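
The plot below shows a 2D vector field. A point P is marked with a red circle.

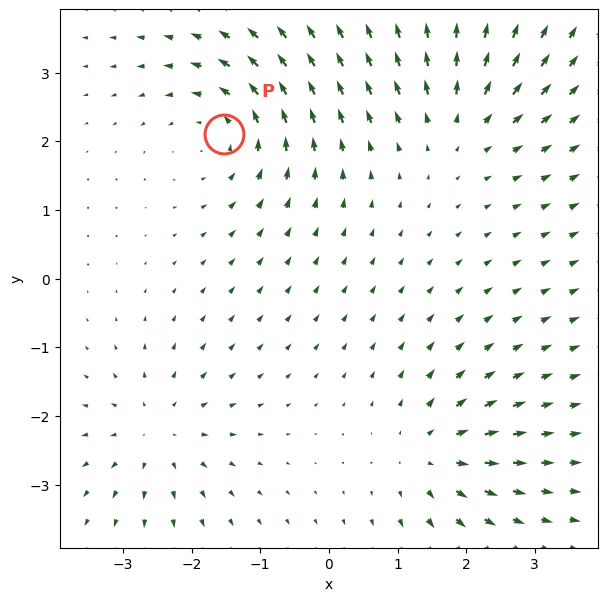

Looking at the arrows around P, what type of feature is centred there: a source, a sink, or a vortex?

vortex

At P (-1.5, 2.1) the arrows circulate counterclockwise. Divergence ≈0, curl about +5 — near-zero divergence with nonzero curl is a vortex.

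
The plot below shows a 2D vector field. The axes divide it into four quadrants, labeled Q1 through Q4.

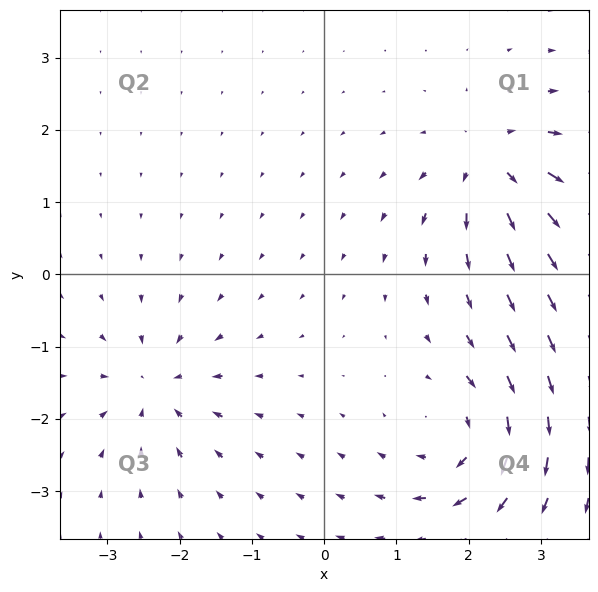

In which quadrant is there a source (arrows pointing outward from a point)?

The source sits at approximately (2.3, 1.5), which lies in quadrant Q1. The divergence there is about +7, positive as expected for a source.

Q1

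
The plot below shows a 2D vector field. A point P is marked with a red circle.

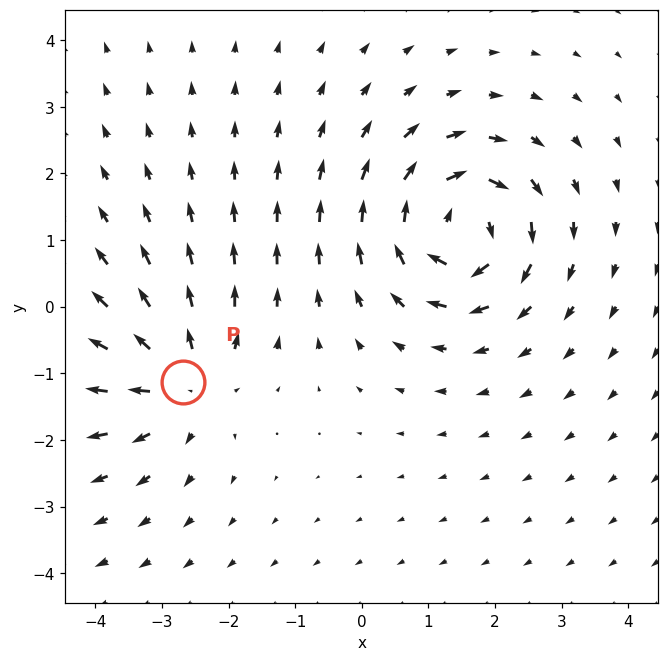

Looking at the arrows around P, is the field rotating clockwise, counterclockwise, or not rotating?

Near P at (-2.7, -1.1) the arrows show no circulation. The curl there is ≈0.

not rotating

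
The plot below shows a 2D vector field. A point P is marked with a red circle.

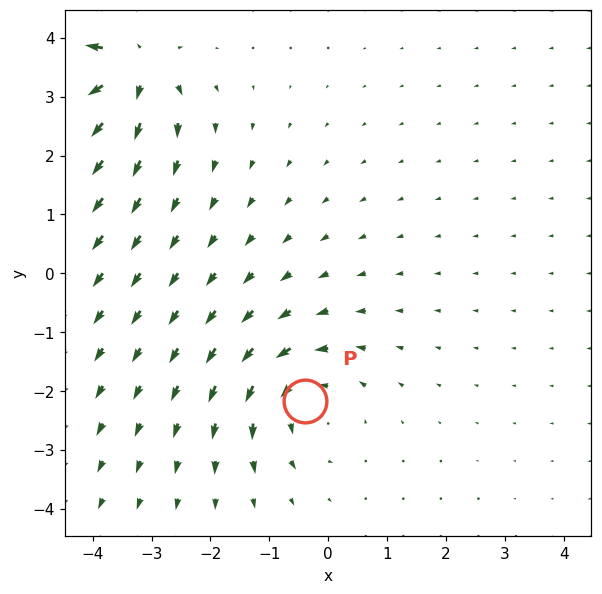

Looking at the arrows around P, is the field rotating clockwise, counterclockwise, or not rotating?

Near P at (-0.4, -2.2) the arrows circulate counterclockwise. The curl (z-component) there is about +4; positive curl means counterclockwise rotation.

counterclockwise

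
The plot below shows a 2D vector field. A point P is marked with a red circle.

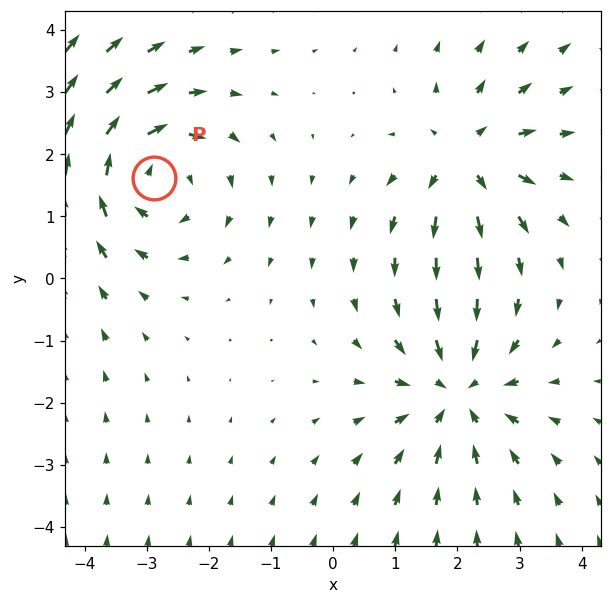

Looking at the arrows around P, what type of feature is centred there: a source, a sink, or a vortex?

vortex

At P (-2.9, 1.6) the arrows circulate clockwise. Divergence ≈0, curl about -4 — near-zero divergence with nonzero curl is a vortex.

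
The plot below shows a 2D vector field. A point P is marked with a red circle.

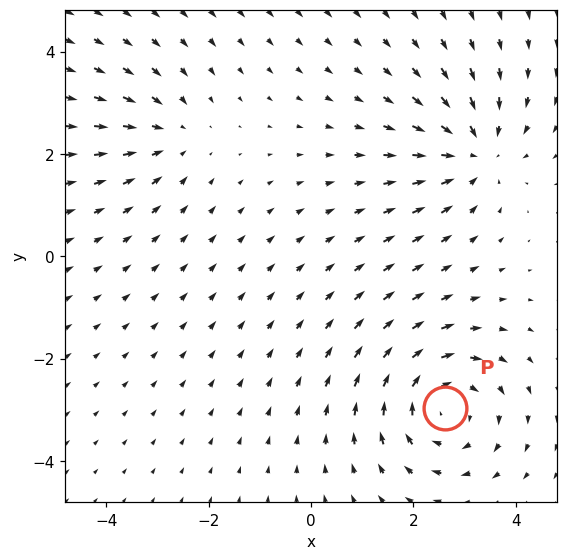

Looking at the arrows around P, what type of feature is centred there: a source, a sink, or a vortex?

vortex

At P (2.6, -3.0) the arrows circulate clockwise. Divergence ≈0, curl about -4 — near-zero divergence with nonzero curl is a vortex.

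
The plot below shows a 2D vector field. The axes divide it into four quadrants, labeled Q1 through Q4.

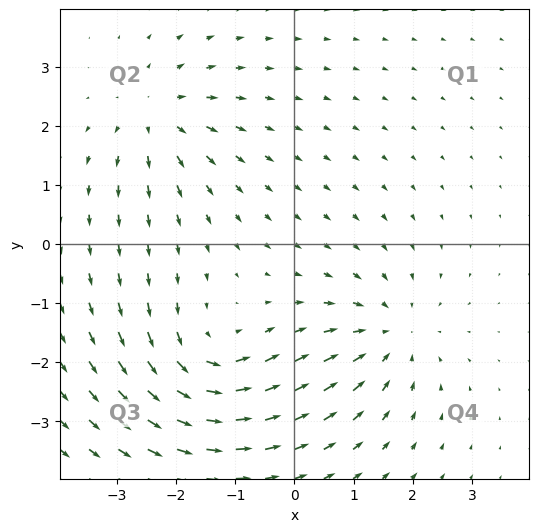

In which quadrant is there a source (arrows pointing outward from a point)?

Q2

The source sits at approximately (-2.3, 2.2), which lies in quadrant Q2. The divergence there is about +5, positive as expected for a source.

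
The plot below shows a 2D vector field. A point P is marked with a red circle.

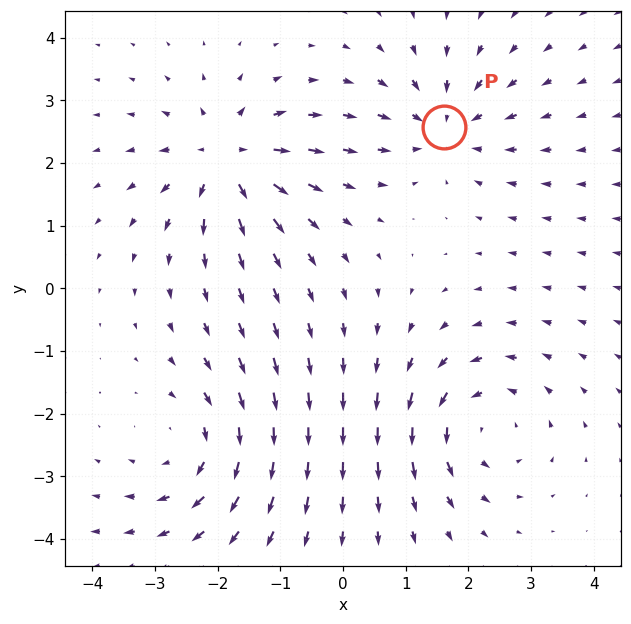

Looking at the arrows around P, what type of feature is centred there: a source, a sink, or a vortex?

At P (1.6, 2.6) the arrows converge inward. Divergence about -4, curl ≈0 — negative divergence with near-zero curl is a sink.

sink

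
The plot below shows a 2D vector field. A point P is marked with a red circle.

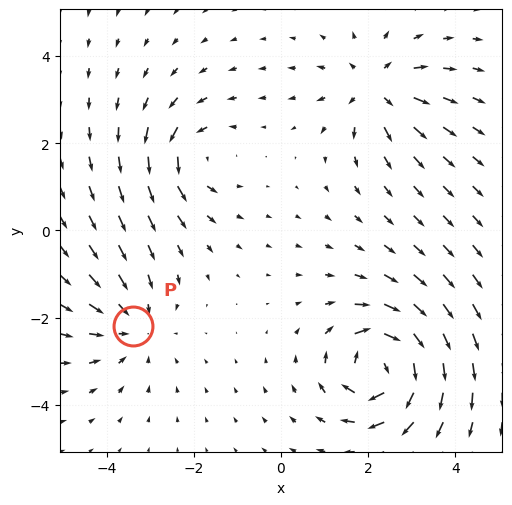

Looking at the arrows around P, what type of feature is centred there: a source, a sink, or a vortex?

At P (-3.4, -2.2) the arrows converge inward. Divergence about -2, curl ≈0 — negative divergence with near-zero curl is a sink.

sink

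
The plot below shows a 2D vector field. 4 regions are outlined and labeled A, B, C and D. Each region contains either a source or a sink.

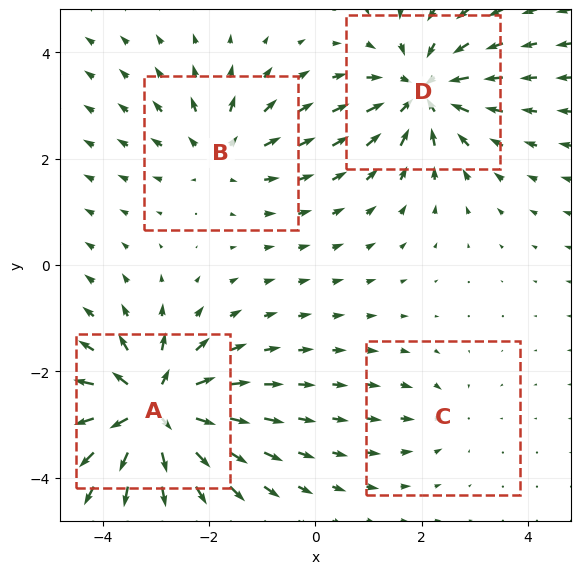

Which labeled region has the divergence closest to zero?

C

Divergence at each region's feature centre — A: about +8, B: about +4, C: about -2, D: about -6. Region C is closest to zero.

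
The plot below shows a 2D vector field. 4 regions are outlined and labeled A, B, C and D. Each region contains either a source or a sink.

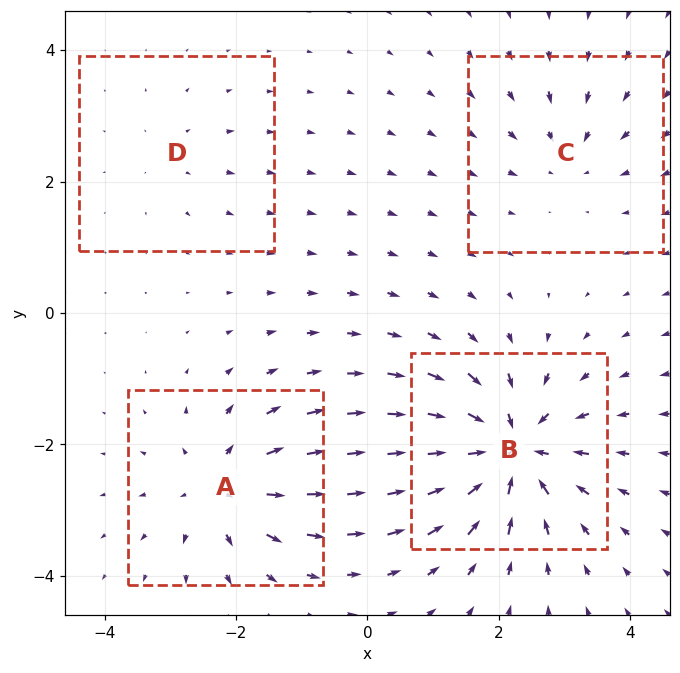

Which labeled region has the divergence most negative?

B

Divergence at each region's feature centre — A: about +6, B: about -8, C: about -4, D: about +2. Region B is most negative.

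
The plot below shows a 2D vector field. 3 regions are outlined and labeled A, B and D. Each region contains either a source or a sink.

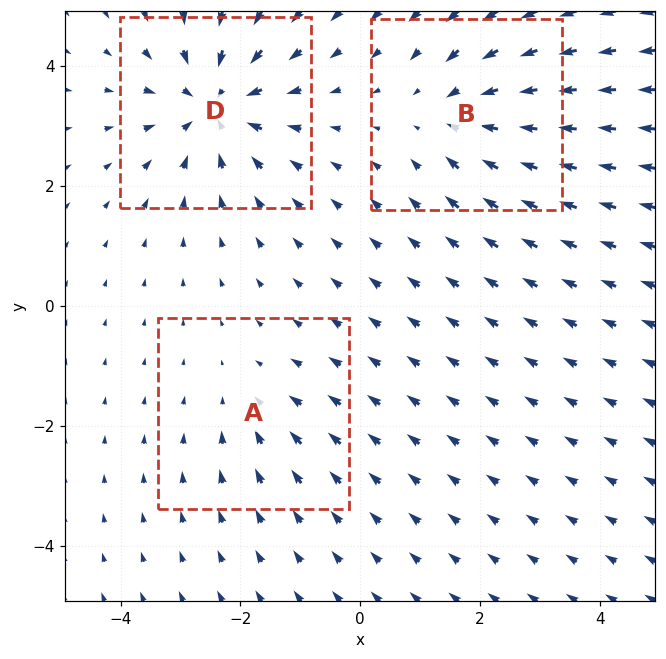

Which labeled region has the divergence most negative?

D

Divergence at each region's feature centre — A: about -2, B: about -3, D: about -5. Region D is most negative.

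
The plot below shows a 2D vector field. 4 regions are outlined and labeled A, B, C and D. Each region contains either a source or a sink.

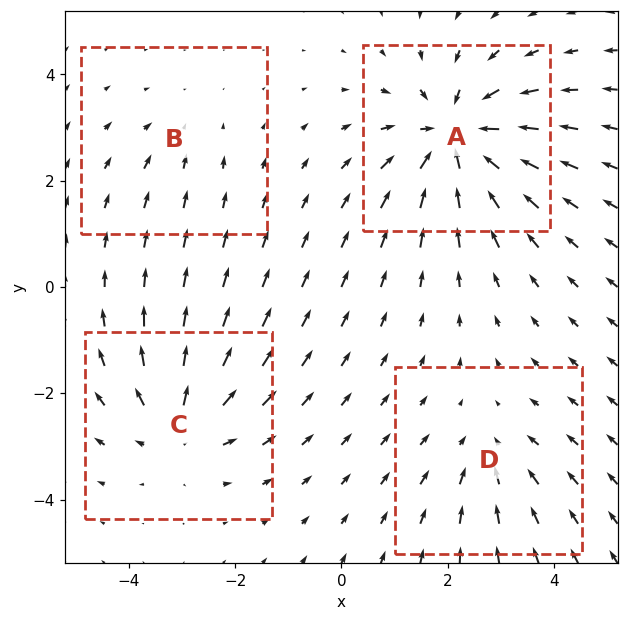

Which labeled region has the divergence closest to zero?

Divergence at each region's feature centre — A: about -6, B: about -2, C: about +4, D: about -3. Region B is closest to zero.

B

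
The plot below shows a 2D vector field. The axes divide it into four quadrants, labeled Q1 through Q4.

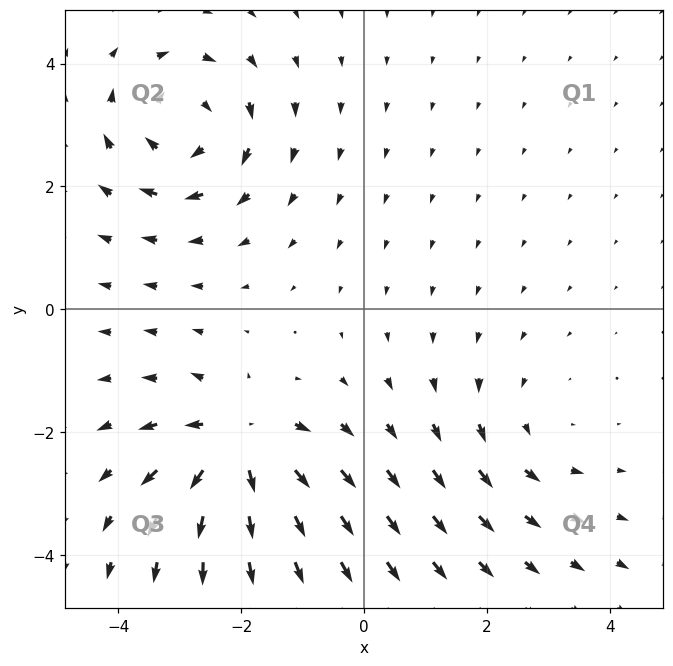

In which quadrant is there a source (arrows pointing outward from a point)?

The source sits at approximately (-2.1, -2.2), which lies in quadrant Q3. The divergence there is about +7, positive as expected for a source.

Q3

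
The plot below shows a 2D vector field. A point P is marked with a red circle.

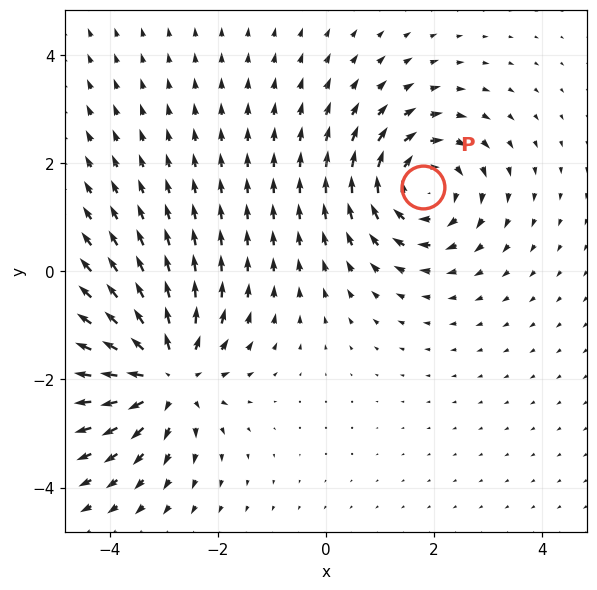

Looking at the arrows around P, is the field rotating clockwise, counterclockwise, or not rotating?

Near P at (1.8, 1.6) the arrows circulate clockwise. The curl (z-component) there is about -4; negative curl means clockwise rotation.

clockwise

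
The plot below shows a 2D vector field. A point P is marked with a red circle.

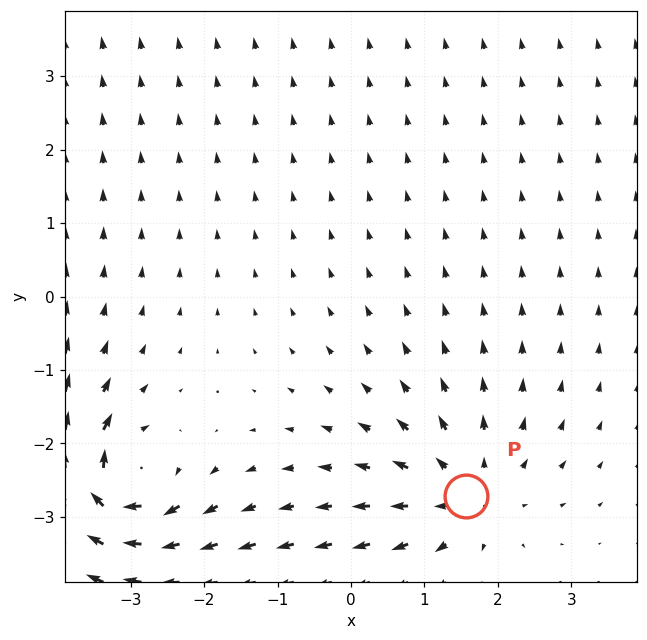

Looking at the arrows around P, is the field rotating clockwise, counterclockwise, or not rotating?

Near P at (1.6, -2.7) the arrows show no circulation. The curl there is ≈0.

not rotating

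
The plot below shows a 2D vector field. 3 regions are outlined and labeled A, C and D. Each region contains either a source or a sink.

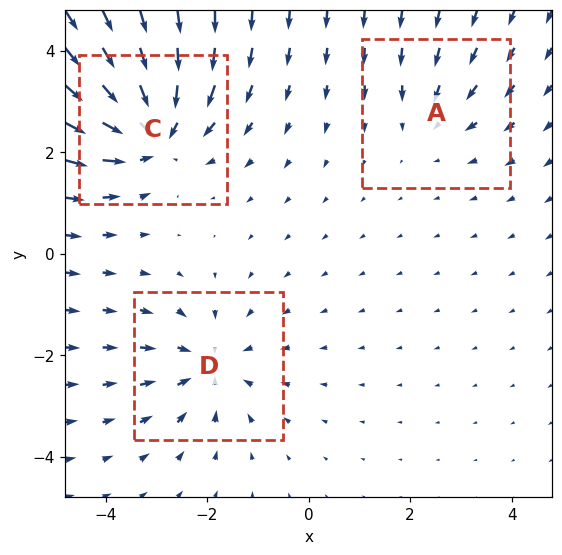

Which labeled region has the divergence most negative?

C

Divergence at each region's feature centre — A: about -2, C: about -5, D: about -3. Region C is most negative.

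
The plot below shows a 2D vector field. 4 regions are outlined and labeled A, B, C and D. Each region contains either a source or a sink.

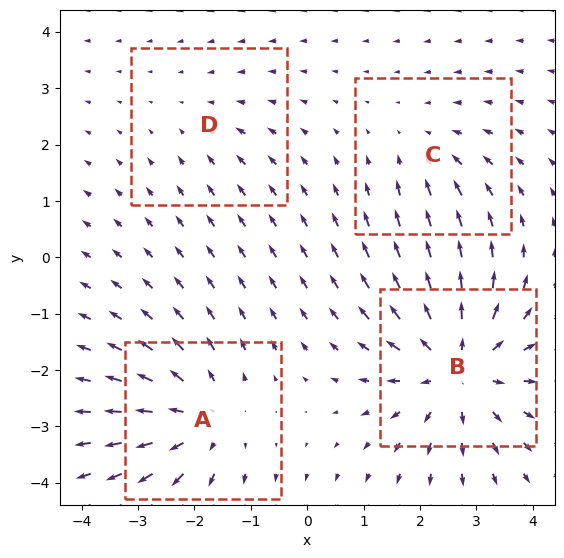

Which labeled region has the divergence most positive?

Divergence at each region's feature centre — A: about +5, B: about +6, C: about -3, D: about -2. Region B is most positive.

B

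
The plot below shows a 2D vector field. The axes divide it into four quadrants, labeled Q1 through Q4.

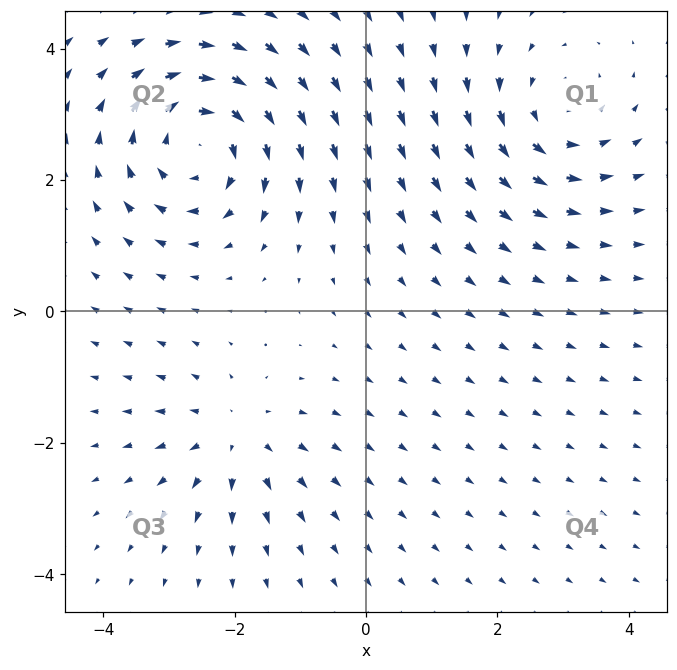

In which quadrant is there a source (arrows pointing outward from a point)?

The source sits at approximately (-2.0, -1.9), which lies in quadrant Q3. The divergence there is about +3, positive as expected for a source.

Q3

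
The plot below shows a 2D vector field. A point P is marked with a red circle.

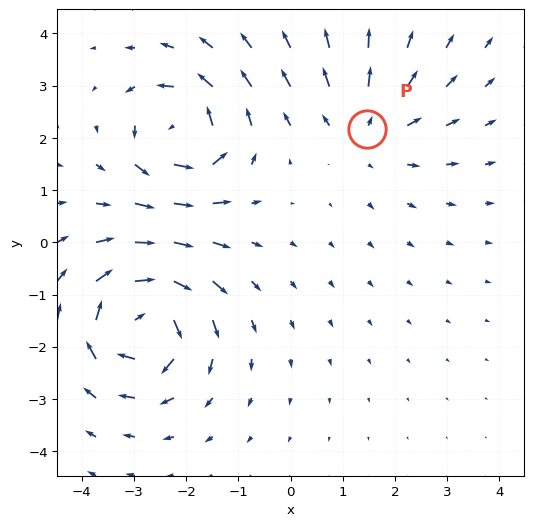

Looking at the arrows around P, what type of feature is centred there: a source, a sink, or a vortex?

source

At P (1.5, 2.2) the arrows spread outward. Divergence about +3, curl ≈0 — positive divergence with near-zero curl is a source.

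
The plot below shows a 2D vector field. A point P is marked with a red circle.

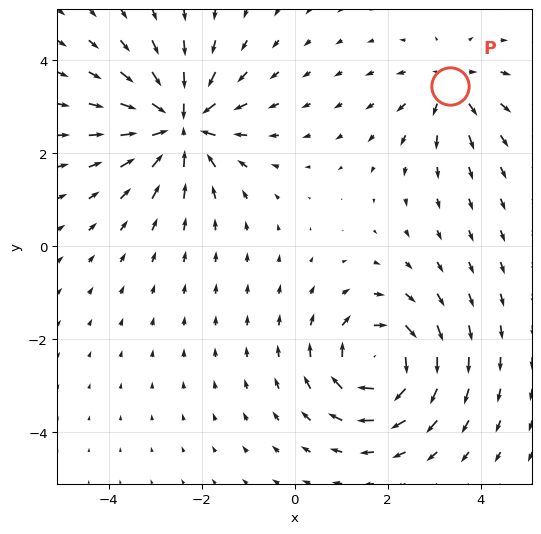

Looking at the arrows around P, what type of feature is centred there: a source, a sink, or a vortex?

source

At P (3.3, 3.4) the arrows spread outward. Divergence about +4, curl ≈0 — positive divergence with near-zero curl is a source.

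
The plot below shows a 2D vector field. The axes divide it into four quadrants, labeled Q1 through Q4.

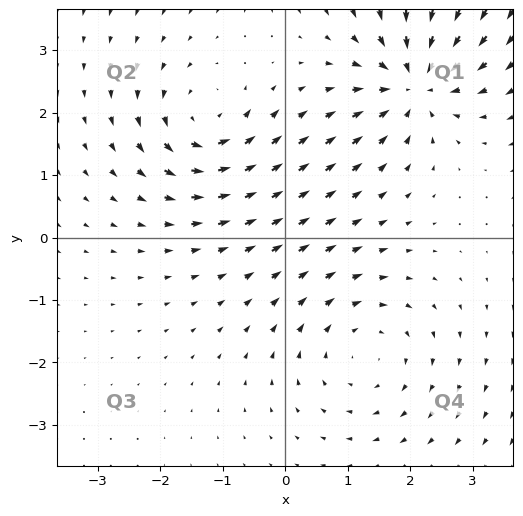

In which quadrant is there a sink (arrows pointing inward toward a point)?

Q1

The sink sits at approximately (2.1, 2.5), which lies in quadrant Q1. The divergence there is about -7, negative as expected for a sink.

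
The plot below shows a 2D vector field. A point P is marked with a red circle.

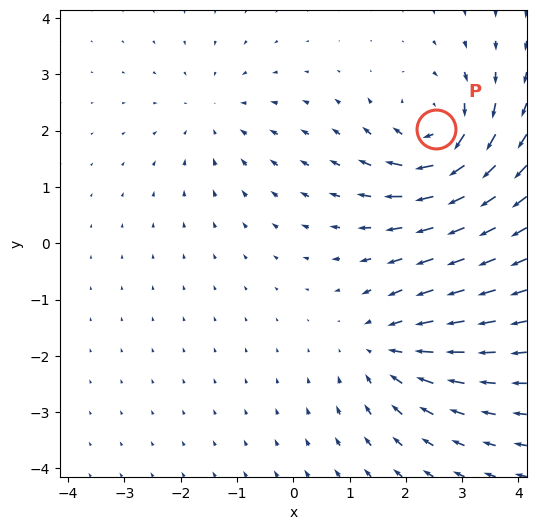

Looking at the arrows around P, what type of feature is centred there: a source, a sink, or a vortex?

vortex

At P (2.5, 2.0) the arrows circulate clockwise. Divergence ≈0, curl about -6 — near-zero divergence with nonzero curl is a vortex.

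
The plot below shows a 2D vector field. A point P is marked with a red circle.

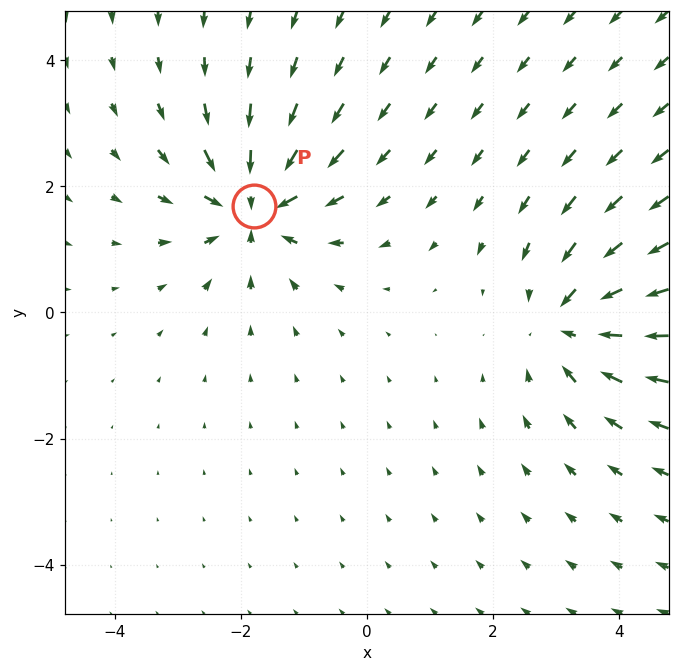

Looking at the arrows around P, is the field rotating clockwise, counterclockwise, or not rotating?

not rotating

Near P at (-1.8, 1.7) the arrows show no circulation. The curl there is ≈0.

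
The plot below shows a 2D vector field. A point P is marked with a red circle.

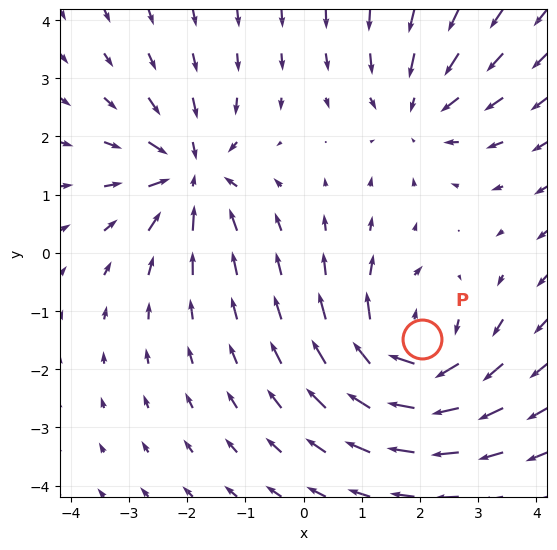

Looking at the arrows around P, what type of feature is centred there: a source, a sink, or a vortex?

At P (2.0, -1.5) the arrows circulate clockwise. Divergence ≈0, curl about -6 — near-zero divergence with nonzero curl is a vortex.

vortex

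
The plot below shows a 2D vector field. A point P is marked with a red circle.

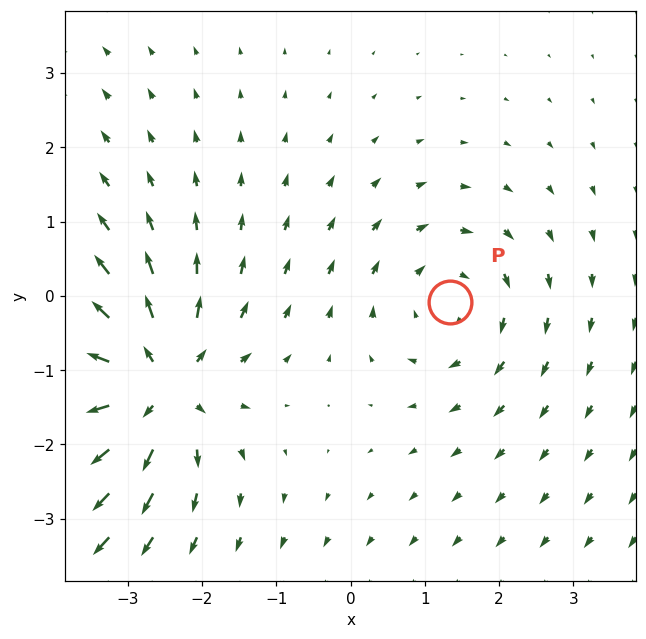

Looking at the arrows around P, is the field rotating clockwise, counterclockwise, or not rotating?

clockwise

Near P at (1.3, -0.1) the arrows circulate clockwise. The curl (z-component) there is about -3; negative curl means clockwise rotation.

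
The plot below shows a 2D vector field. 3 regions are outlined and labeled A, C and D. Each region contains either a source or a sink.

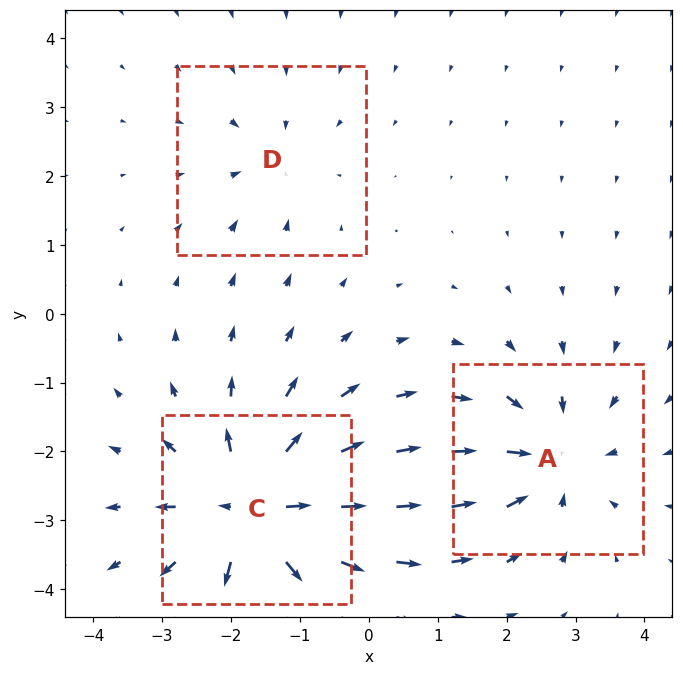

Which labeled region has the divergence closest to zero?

Divergence at each region's feature centre — A: about -4, C: about +6, D: about -2. Region D is closest to zero.

D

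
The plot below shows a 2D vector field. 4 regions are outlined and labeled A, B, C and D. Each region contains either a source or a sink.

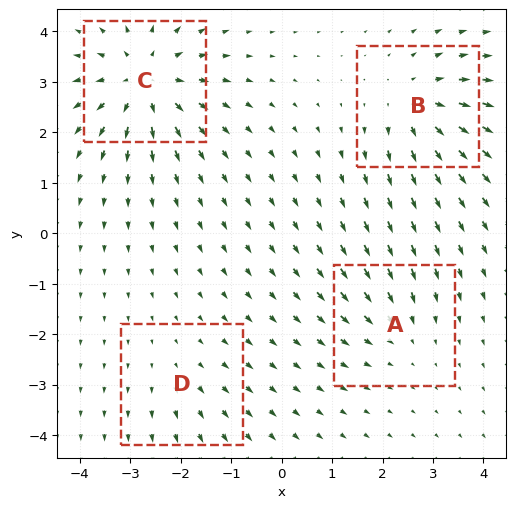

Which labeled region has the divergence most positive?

Divergence at each region's feature centre — A: about -3, B: about +5, C: about +7, D: about +2. Region C is most positive.

C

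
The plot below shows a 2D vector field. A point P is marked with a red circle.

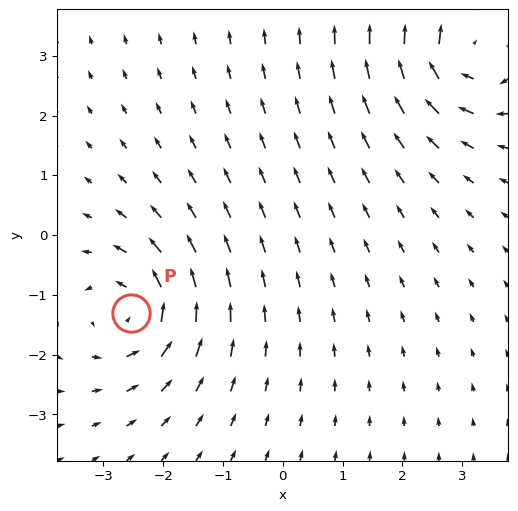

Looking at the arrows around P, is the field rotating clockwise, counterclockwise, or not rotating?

Near P at (-2.5, -1.3) the arrows circulate counterclockwise. The curl (z-component) there is about +4; positive curl means counterclockwise rotation.

counterclockwise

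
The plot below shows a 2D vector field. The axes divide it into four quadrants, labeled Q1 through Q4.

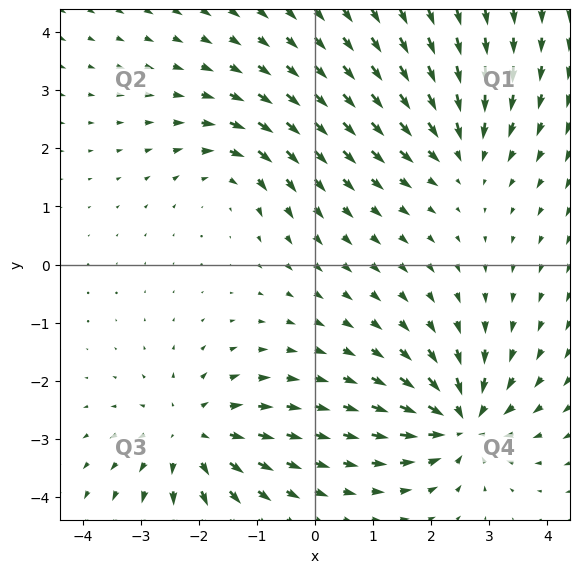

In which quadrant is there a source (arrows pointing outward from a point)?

The source sits at approximately (-2.1, -3.0), which lies in quadrant Q3. The divergence there is about +4, positive as expected for a source.

Q3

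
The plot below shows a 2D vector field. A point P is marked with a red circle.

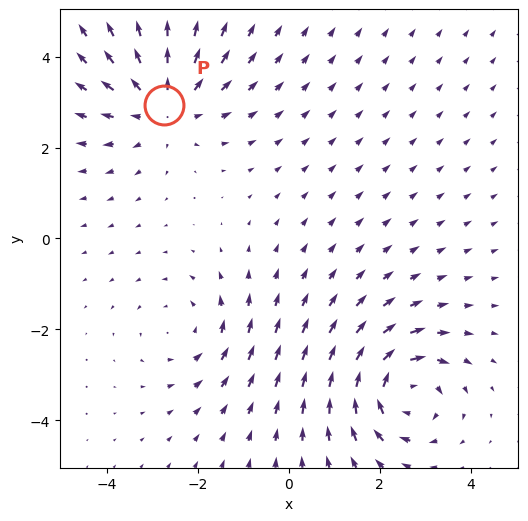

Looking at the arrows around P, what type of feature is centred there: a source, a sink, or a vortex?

source

At P (-2.7, 2.9) the arrows spread outward. Divergence about +4, curl ≈0 — positive divergence with near-zero curl is a source.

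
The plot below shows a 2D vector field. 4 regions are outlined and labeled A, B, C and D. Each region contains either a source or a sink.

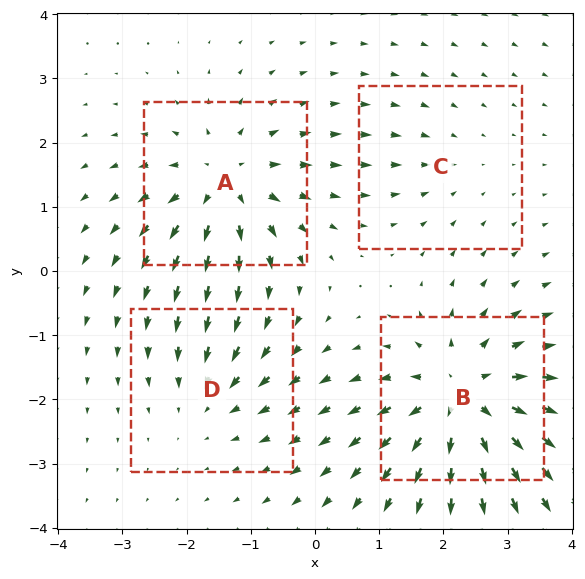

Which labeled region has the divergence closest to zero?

Divergence at each region's feature centre — A: about +6, B: about +7, C: about -2, D: about -3. Region C is closest to zero.

C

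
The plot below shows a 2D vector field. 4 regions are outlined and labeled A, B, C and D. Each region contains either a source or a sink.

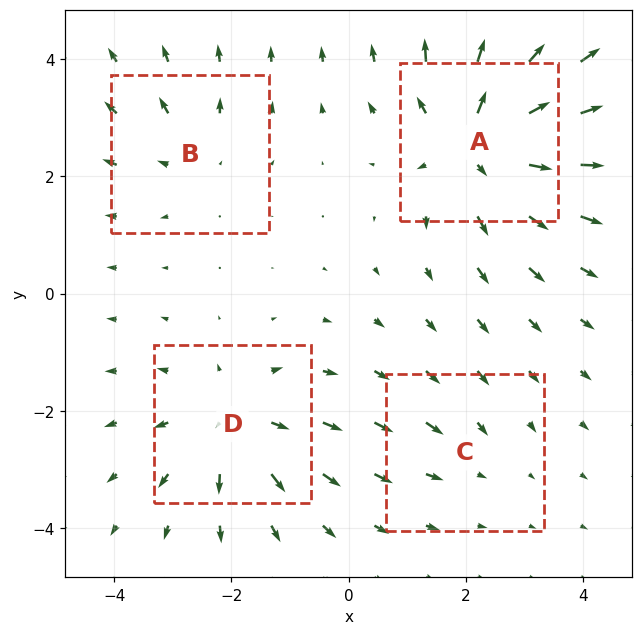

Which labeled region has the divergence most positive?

A

Divergence at each region's feature centre — A: about +7, B: about +3, C: about -2, D: about +5. Region A is most positive.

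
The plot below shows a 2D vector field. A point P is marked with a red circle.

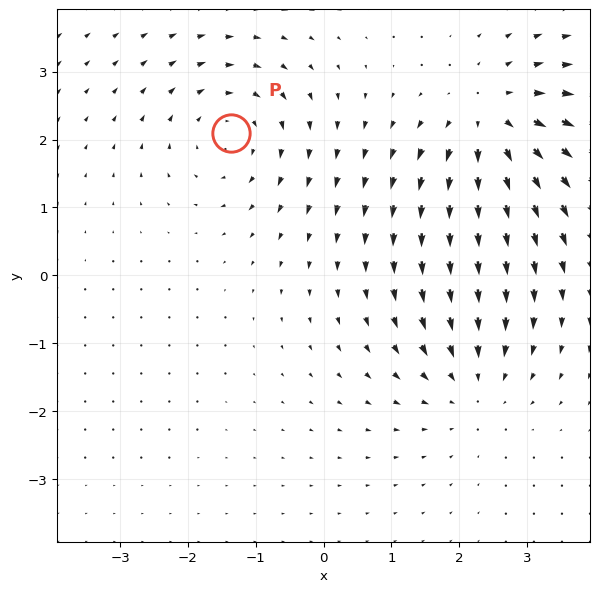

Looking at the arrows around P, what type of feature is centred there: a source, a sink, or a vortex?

vortex

At P (-1.4, 2.1) the arrows circulate clockwise. Divergence ≈0, curl about -3 — near-zero divergence with nonzero curl is a vortex.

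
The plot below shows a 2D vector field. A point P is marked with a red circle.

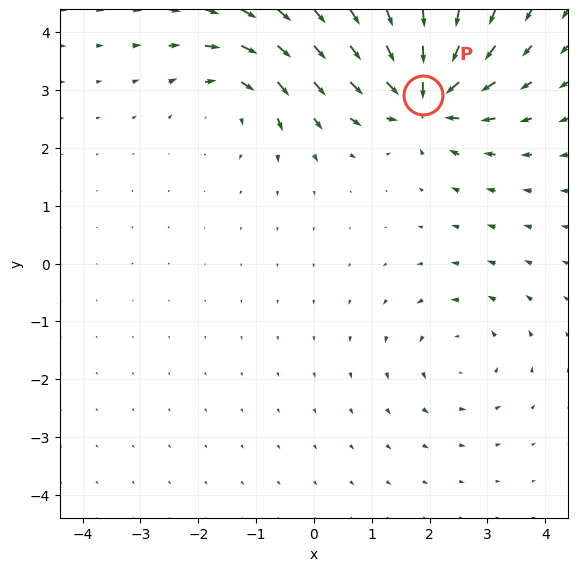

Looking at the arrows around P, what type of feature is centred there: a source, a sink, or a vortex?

sink

At P (1.9, 2.9) the arrows converge inward. Divergence about -7, curl ≈0 — negative divergence with near-zero curl is a sink.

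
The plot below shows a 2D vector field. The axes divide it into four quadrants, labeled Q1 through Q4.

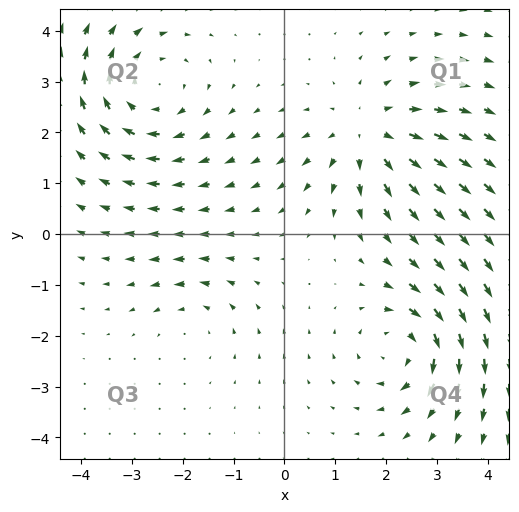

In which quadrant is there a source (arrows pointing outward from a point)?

Q1

The source sits at approximately (1.6, 2.0), which lies in quadrant Q1. The divergence there is about +4, positive as expected for a source.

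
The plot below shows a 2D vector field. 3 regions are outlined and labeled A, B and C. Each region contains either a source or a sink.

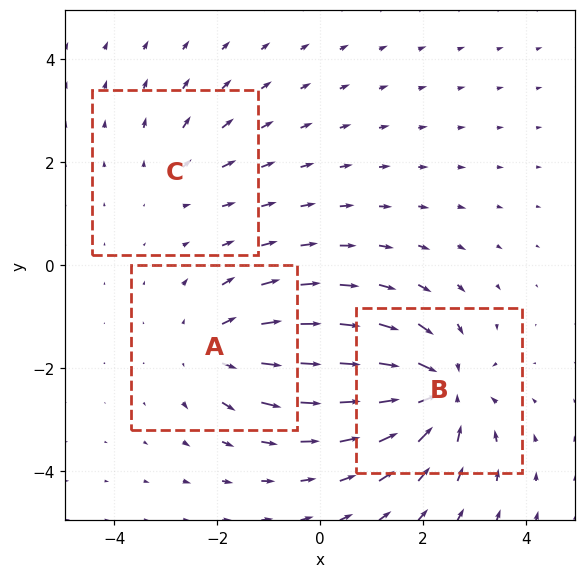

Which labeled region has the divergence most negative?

B

Divergence at each region's feature centre — A: about +3, B: about -5, C: about +2. Region B is most negative.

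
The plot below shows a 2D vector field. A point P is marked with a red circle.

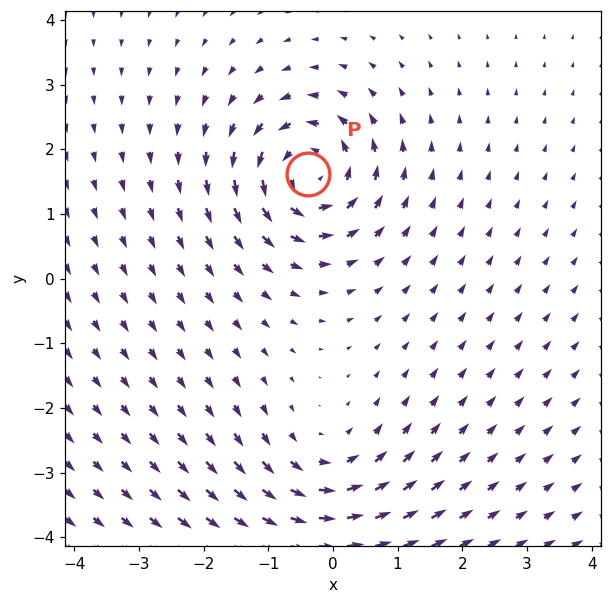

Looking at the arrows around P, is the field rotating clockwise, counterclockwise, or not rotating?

counterclockwise

Near P at (-0.4, 1.6) the arrows circulate counterclockwise. The curl (z-component) there is about +6; positive curl means counterclockwise rotation.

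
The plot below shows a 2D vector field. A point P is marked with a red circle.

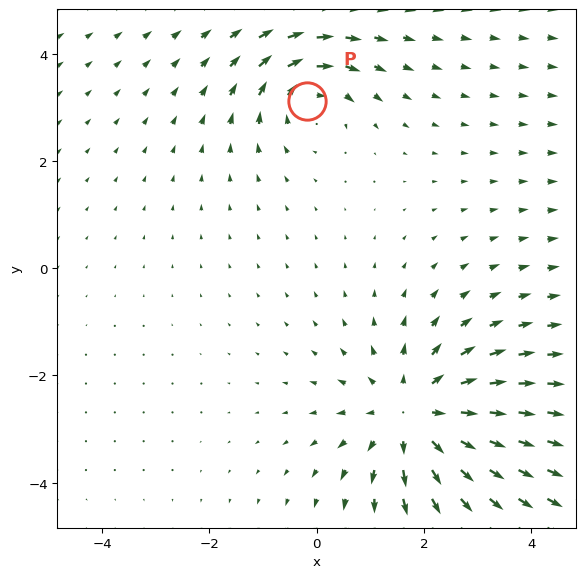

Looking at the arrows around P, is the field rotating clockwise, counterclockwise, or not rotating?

clockwise

Near P at (-0.2, 3.1) the arrows circulate clockwise. The curl (z-component) there is about -3; negative curl means clockwise rotation.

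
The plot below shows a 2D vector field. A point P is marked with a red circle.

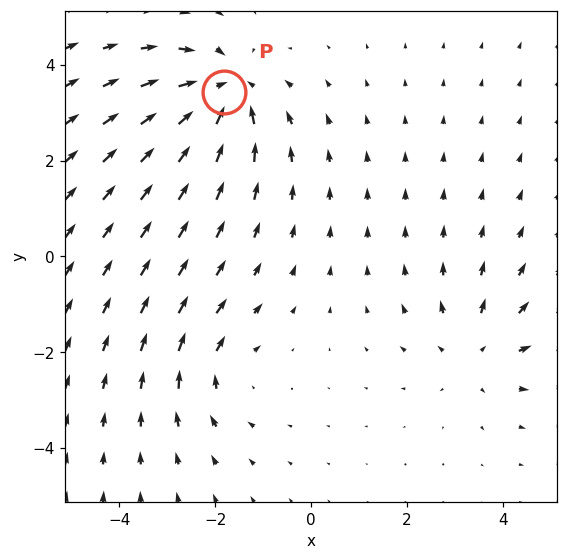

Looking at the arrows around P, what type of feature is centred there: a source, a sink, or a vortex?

sink

At P (-1.8, 3.4) the arrows converge inward. Divergence about -5, curl ≈0 — negative divergence with near-zero curl is a sink.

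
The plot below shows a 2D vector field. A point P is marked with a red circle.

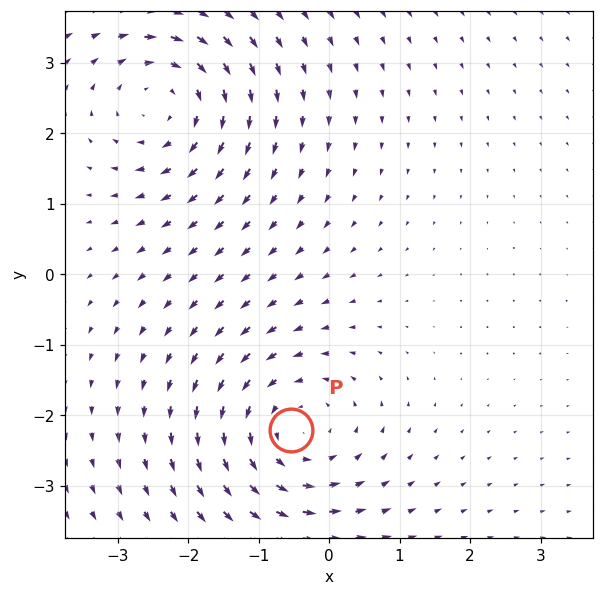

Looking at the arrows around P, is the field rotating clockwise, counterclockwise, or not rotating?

Near P at (-0.5, -2.2) the arrows circulate counterclockwise. The curl (z-component) there is about +4; positive curl means counterclockwise rotation.

counterclockwise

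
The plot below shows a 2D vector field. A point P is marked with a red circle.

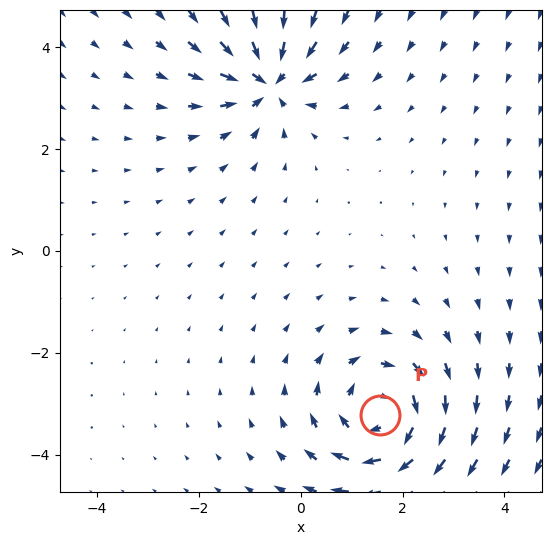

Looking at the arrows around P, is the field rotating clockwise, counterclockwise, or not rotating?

clockwise

Near P at (1.6, -3.2) the arrows circulate clockwise. The curl (z-component) there is about -5; negative curl means clockwise rotation.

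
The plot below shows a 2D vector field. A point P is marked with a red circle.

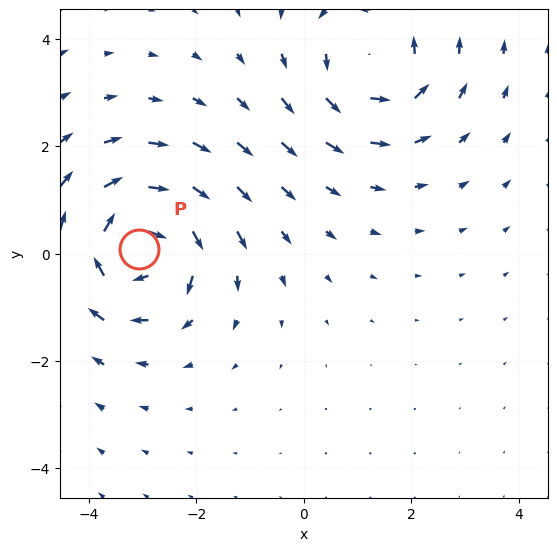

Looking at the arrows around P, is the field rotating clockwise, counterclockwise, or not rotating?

Near P at (-3.1, 0.1) the arrows circulate clockwise. The curl (z-component) there is about -4; negative curl means clockwise rotation.

clockwise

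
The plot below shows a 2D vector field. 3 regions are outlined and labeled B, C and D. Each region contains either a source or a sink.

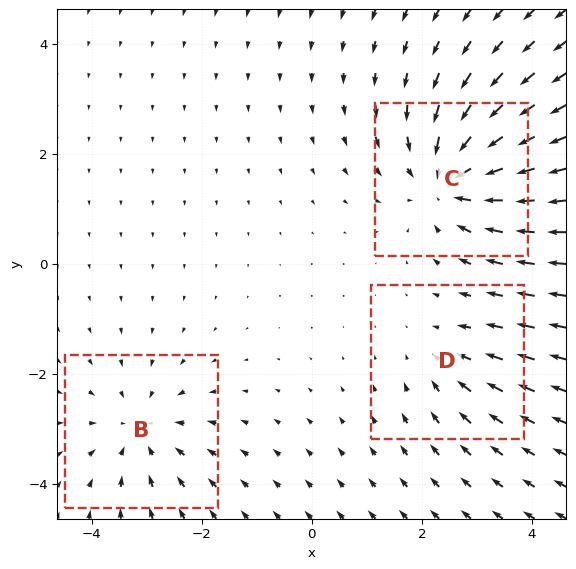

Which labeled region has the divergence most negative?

C

Divergence at each region's feature centre — B: about -3, C: about -5, D: about -2. Region C is most negative.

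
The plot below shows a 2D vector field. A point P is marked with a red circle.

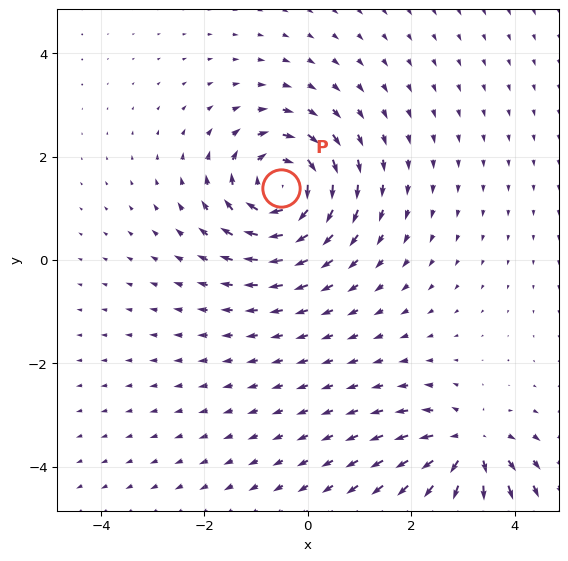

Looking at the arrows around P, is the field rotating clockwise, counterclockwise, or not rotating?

Near P at (-0.5, 1.4) the arrows circulate clockwise. The curl (z-component) there is about -6; negative curl means clockwise rotation.

clockwise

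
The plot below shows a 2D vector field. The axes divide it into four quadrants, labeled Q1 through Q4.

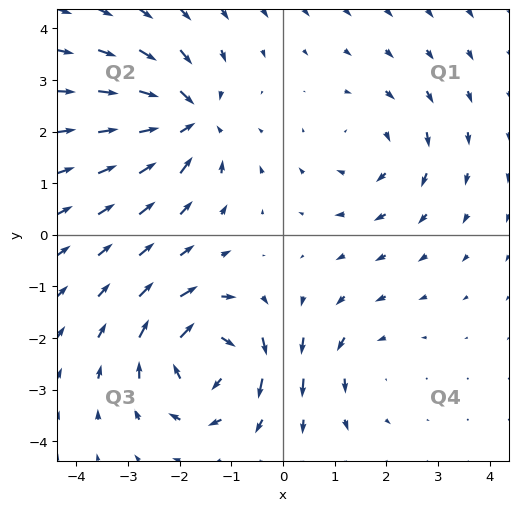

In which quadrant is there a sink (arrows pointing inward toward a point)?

Q2

The sink sits at approximately (-1.8, 2.2), which lies in quadrant Q2. The divergence there is about -5, negative as expected for a sink.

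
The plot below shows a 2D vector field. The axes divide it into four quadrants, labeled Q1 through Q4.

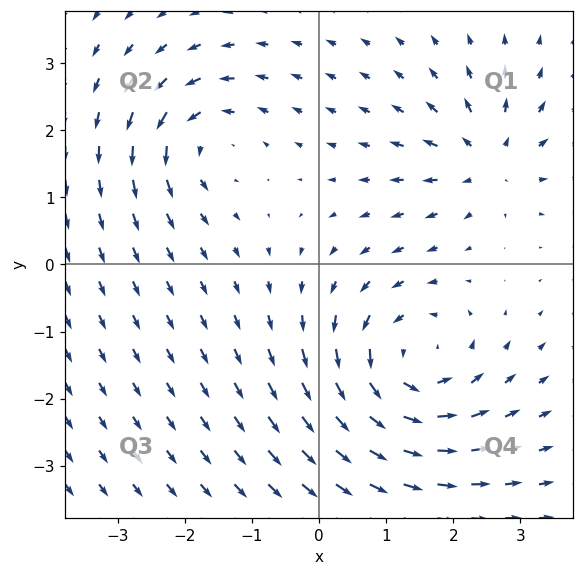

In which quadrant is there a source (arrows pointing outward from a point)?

The source sits at approximately (2.5, 1.6), which lies in quadrant Q1. The divergence there is about +4, positive as expected for a source.

Q1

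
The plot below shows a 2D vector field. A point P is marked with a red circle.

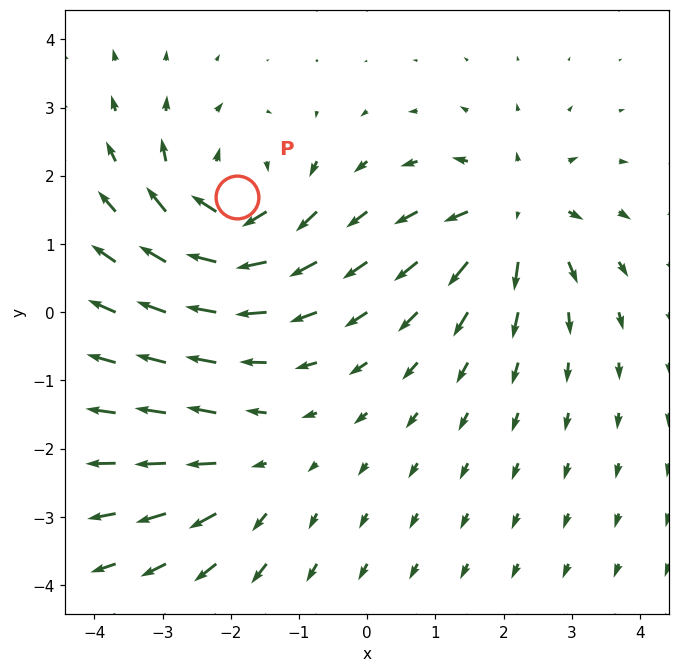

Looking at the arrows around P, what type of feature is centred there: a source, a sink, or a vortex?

At P (-1.9, 1.7) the arrows circulate clockwise. Divergence ≈0, curl about -6 — near-zero divergence with nonzero curl is a vortex.

vortex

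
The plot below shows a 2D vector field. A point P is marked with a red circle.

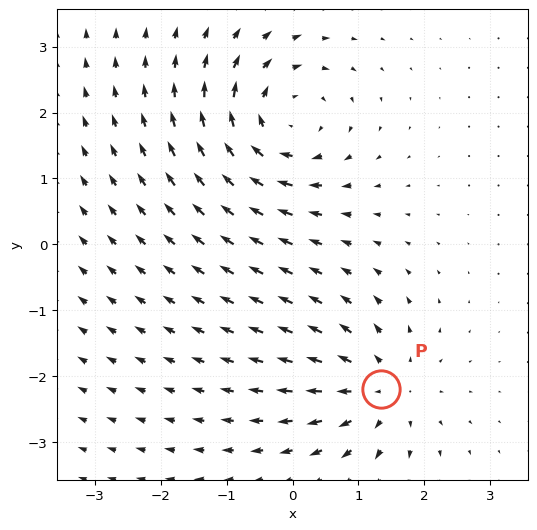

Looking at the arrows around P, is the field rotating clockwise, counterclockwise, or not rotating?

Near P at (1.3, -2.2) the arrows show no circulation. The curl there is ≈0.

not rotating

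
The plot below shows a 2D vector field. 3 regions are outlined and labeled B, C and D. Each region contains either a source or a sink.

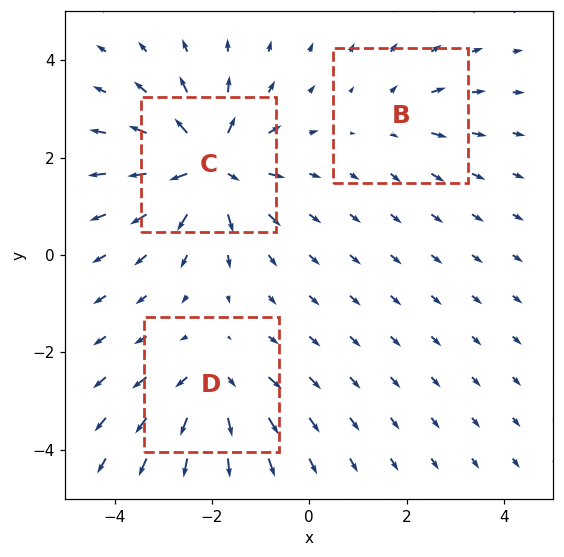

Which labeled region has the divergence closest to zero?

B

Divergence at each region's feature centre — B: about +2, C: about +6, D: about +4. Region B is closest to zero.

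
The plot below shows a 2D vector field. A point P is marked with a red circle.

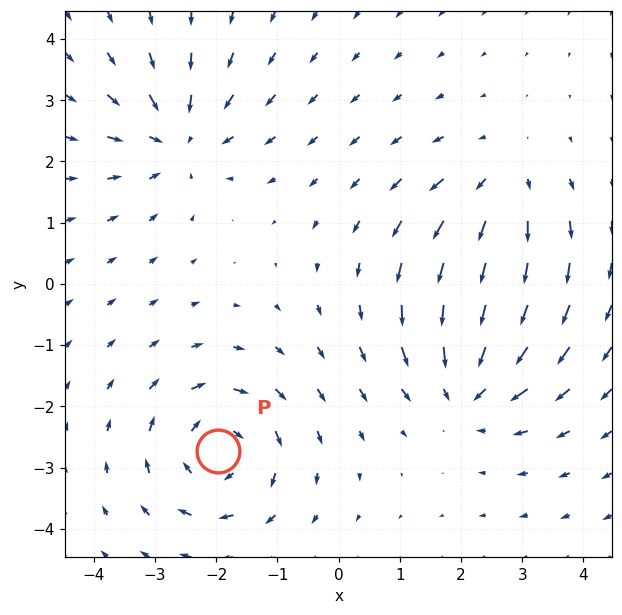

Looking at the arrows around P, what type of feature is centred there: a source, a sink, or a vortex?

At P (-2.0, -2.7) the arrows circulate clockwise. Divergence ≈0, curl about -4 — near-zero divergence with nonzero curl is a vortex.

vortex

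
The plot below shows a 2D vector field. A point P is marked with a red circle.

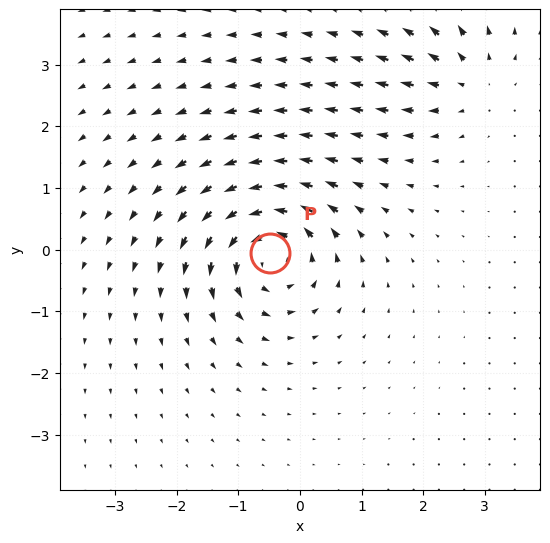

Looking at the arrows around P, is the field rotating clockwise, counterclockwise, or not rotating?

counterclockwise

Near P at (-0.5, -0.1) the arrows circulate counterclockwise. The curl (z-component) there is about +6; positive curl means counterclockwise rotation.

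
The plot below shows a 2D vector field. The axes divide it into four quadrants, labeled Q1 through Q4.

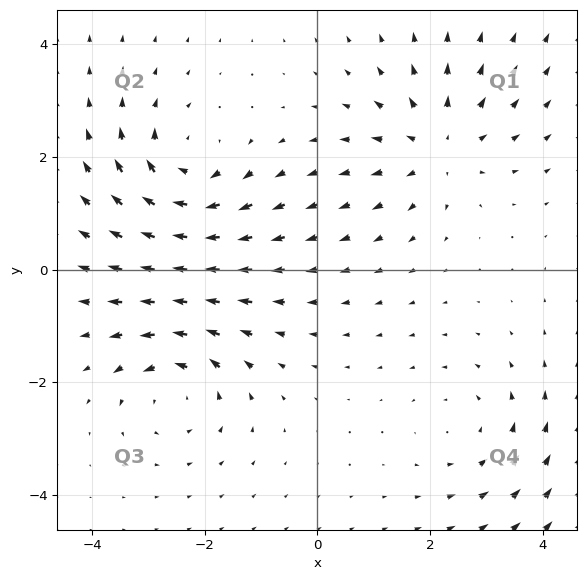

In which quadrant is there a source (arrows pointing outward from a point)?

The source sits at approximately (2.1, 2.2), which lies in quadrant Q1. The divergence there is about +4, positive as expected for a source.

Q1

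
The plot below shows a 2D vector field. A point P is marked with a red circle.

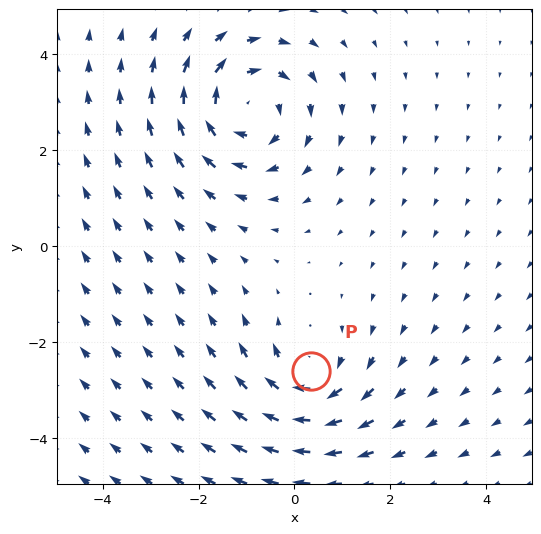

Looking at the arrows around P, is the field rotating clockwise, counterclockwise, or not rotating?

Near P at (0.3, -2.6) the arrows circulate clockwise. The curl (z-component) there is about -4; negative curl means clockwise rotation.

clockwise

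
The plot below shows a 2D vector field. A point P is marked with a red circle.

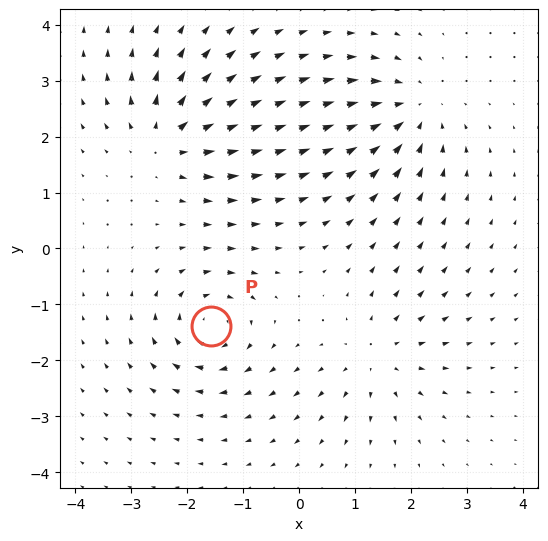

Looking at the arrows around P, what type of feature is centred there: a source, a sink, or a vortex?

vortex

At P (-1.6, -1.4) the arrows circulate clockwise. Divergence ≈0, curl about -6 — near-zero divergence with nonzero curl is a vortex.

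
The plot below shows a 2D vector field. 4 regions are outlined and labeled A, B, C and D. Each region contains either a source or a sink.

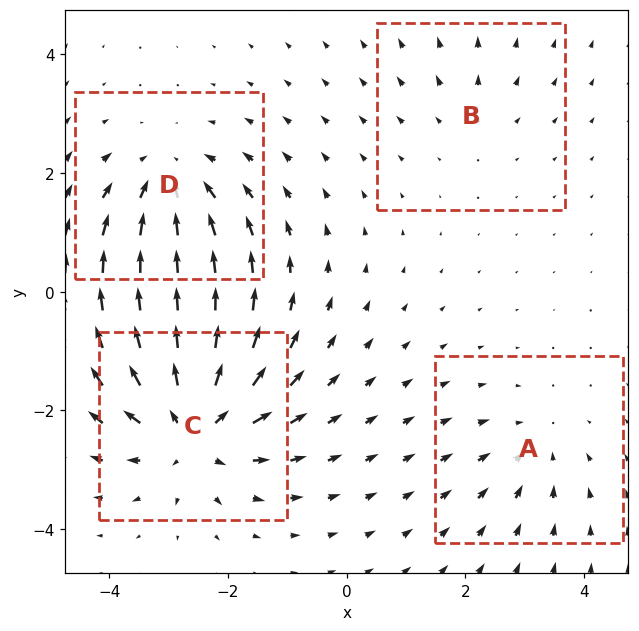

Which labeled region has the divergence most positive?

C

Divergence at each region's feature centre — A: about -3, B: about +2, C: about +7, D: about -5. Region C is most positive.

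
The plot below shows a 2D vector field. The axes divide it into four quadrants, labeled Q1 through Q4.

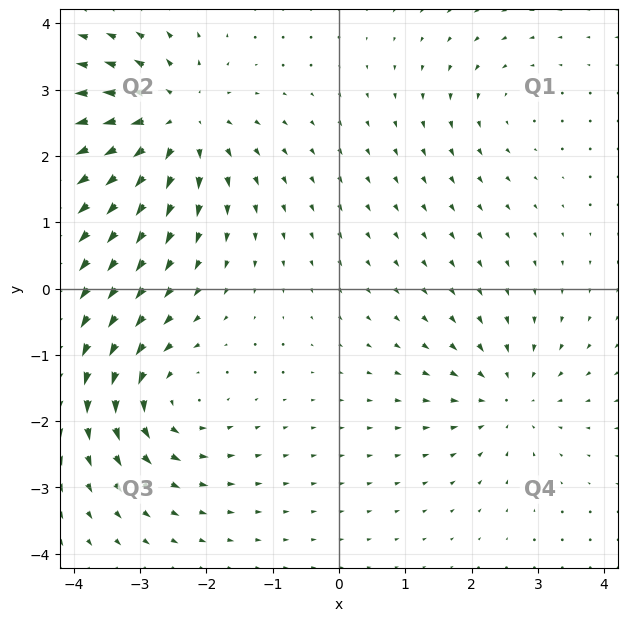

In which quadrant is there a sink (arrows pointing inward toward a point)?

The sink sits at approximately (2.6, -1.6), which lies in quadrant Q4. The divergence there is about -4, negative as expected for a sink.

Q4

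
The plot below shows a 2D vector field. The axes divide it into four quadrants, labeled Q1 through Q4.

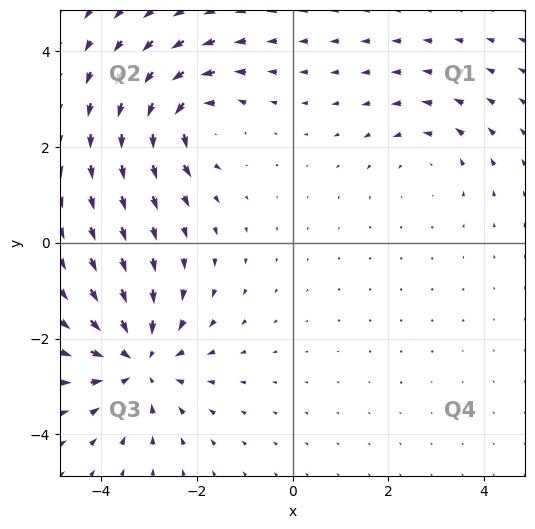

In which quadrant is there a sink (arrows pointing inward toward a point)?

Q3

The sink sits at approximately (-3.2, -2.5), which lies in quadrant Q3. The divergence there is about -4, negative as expected for a sink.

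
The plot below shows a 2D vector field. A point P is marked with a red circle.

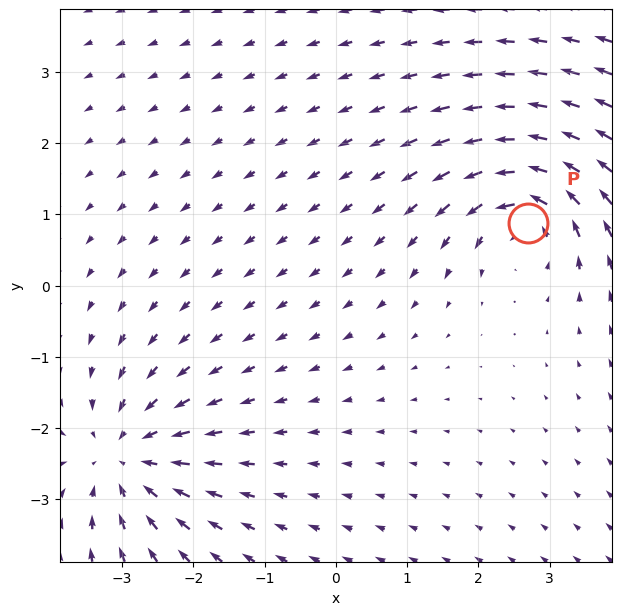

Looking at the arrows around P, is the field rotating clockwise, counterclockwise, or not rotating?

Near P at (2.7, 0.9) the arrows circulate counterclockwise. The curl (z-component) there is about +4; positive curl means counterclockwise rotation.

counterclockwise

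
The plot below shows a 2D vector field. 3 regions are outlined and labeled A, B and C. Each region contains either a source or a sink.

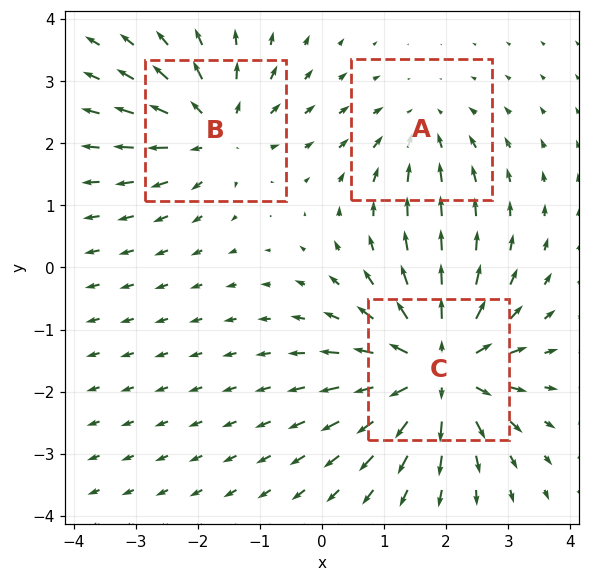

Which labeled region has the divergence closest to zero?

A

Divergence at each region's feature centre — A: about -2, B: about +4, C: about +5. Region A is closest to zero.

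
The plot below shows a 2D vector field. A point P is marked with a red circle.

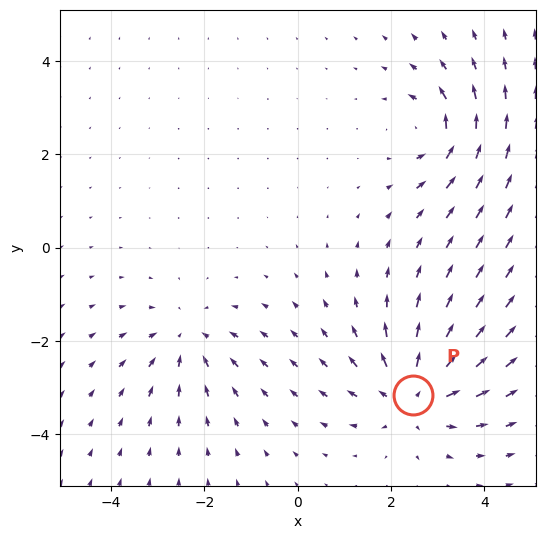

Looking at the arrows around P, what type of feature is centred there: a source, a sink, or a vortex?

At P (2.5, -3.2) the arrows spread outward. Divergence about +5, curl ≈0 — positive divergence with near-zero curl is a source.

source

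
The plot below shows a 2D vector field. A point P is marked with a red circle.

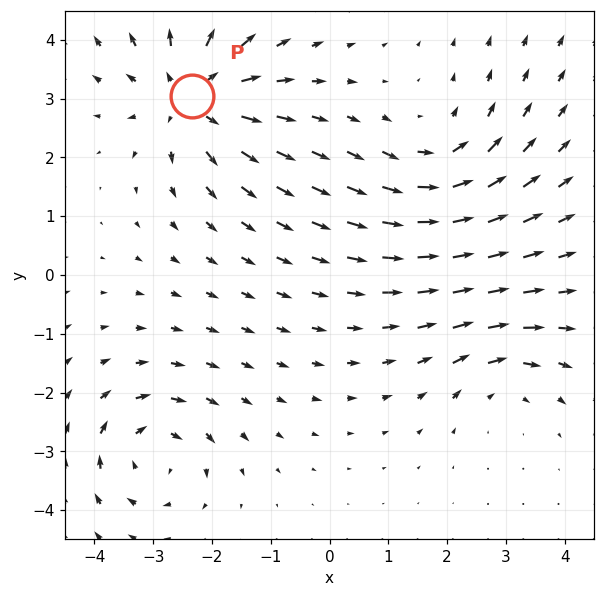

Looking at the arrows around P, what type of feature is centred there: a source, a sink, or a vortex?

source

At P (-2.3, 3.0) the arrows spread outward. Divergence about +5, curl ≈0 — positive divergence with near-zero curl is a source.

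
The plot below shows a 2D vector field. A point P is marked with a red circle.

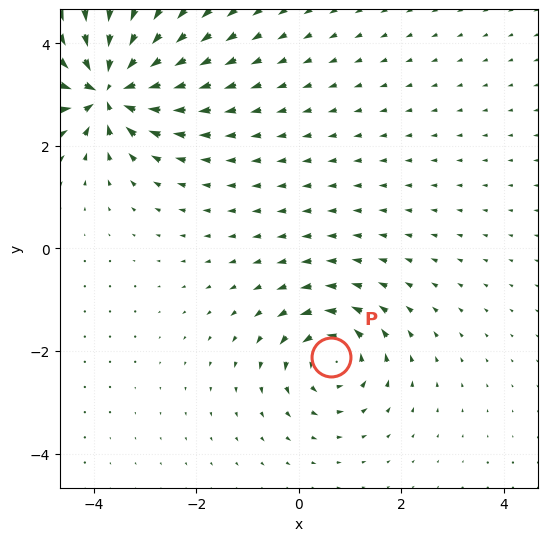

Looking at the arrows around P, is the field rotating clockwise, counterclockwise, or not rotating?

Near P at (0.6, -2.1) the arrows circulate counterclockwise. The curl (z-component) there is about +4; positive curl means counterclockwise rotation.

counterclockwise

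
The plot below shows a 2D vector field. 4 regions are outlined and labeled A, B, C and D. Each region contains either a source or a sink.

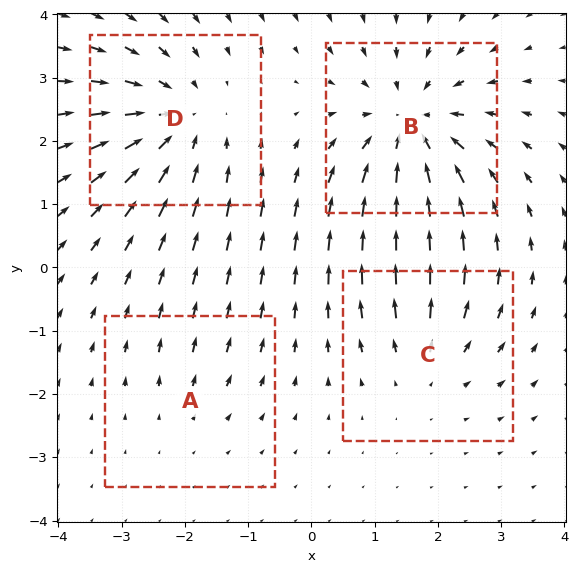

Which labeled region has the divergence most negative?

B

Divergence at each region's feature centre — A: about +2, B: about -6, C: about +3, D: about -5. Region B is most negative.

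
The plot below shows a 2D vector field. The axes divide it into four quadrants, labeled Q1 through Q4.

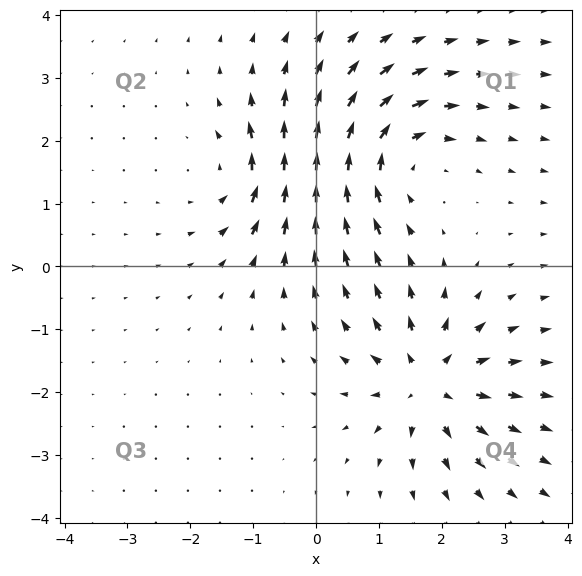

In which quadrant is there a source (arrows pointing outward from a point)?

The source sits at approximately (1.8, -1.8), which lies in quadrant Q4. The divergence there is about +6, positive as expected for a source.

Q4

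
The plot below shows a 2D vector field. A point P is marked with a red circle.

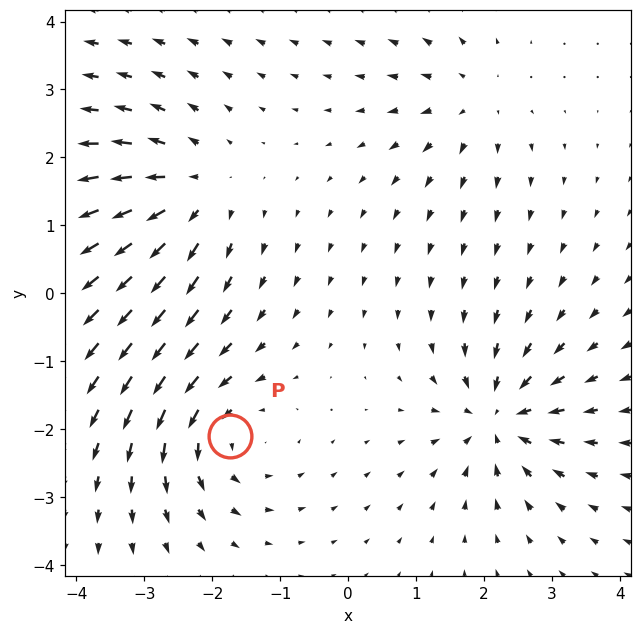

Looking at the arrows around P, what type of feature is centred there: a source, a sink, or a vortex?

vortex

At P (-1.7, -2.1) the arrows circulate counterclockwise. Divergence ≈0, curl about +4 — near-zero divergence with nonzero curl is a vortex.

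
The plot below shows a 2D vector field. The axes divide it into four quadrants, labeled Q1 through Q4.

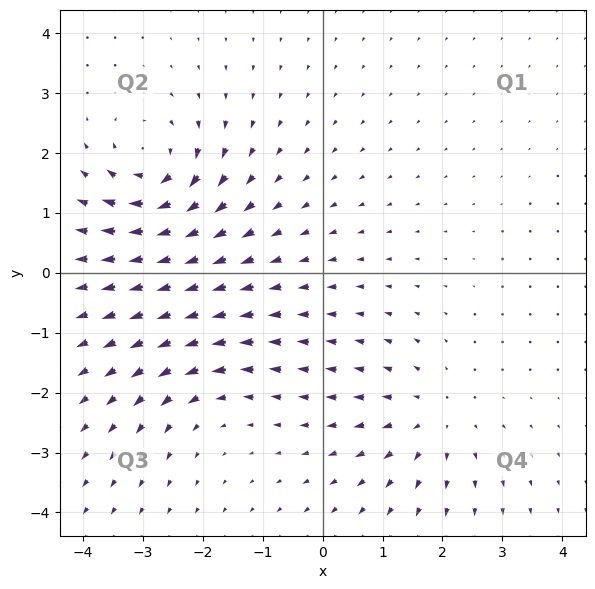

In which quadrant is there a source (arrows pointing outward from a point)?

The source sits at approximately (1.8, -2.4), which lies in quadrant Q4. The divergence there is about +4, positive as expected for a source.

Q4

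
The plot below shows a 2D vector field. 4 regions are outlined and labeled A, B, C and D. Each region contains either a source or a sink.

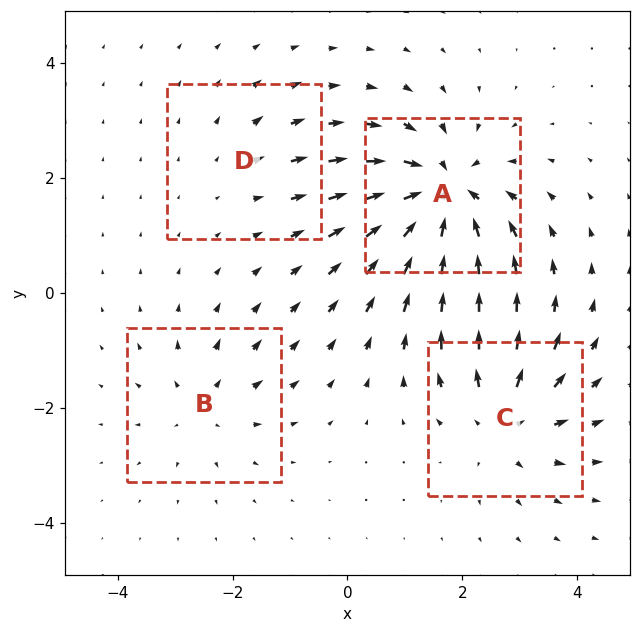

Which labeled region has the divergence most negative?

Divergence at each region's feature centre — A: about -8, B: about +3, C: about +5, D: about +2. Region A is most negative.

A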